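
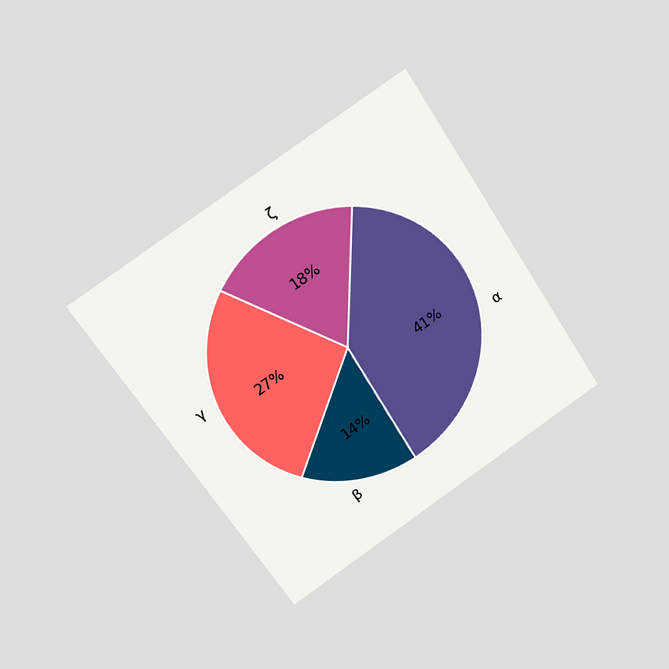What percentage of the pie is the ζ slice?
18%

The chart is tilted about 33° counter-clockwise and viewed at a slight angle. The ζ slice takes up 18% of the pie.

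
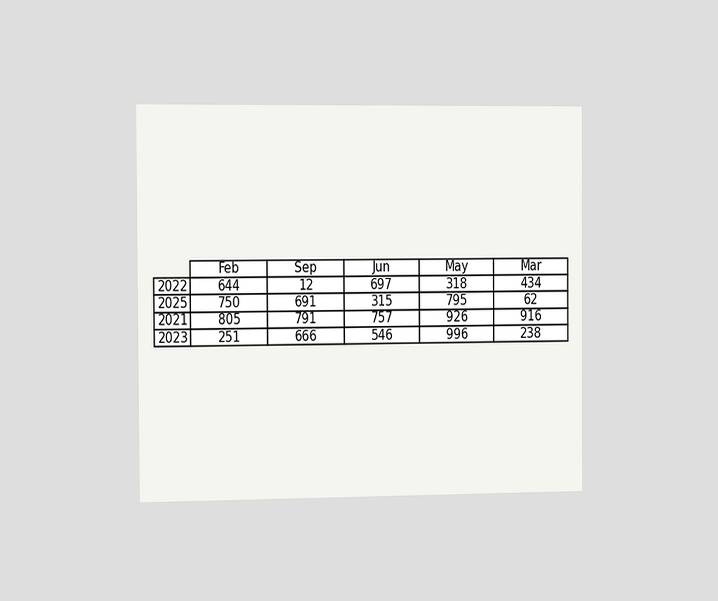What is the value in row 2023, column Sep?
The chart is viewed slightly from the left. The (2023, Sep) cell reads 666.

666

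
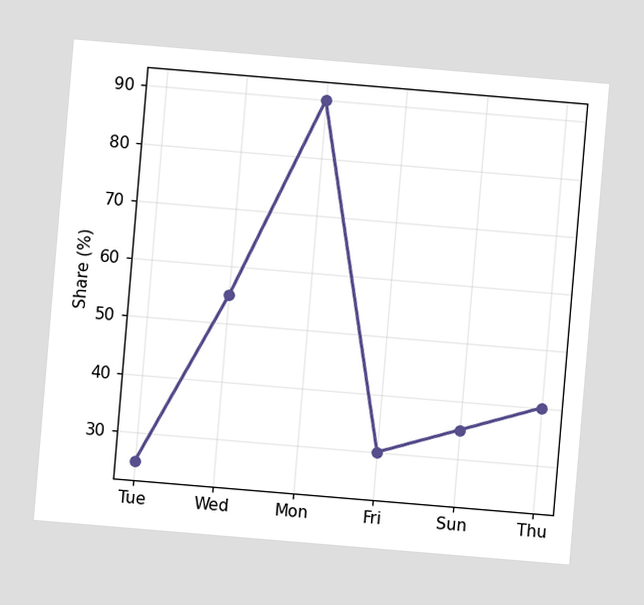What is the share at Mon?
90%

The chart is tilted about 5° clockwise. At Mon, the line is at 90%.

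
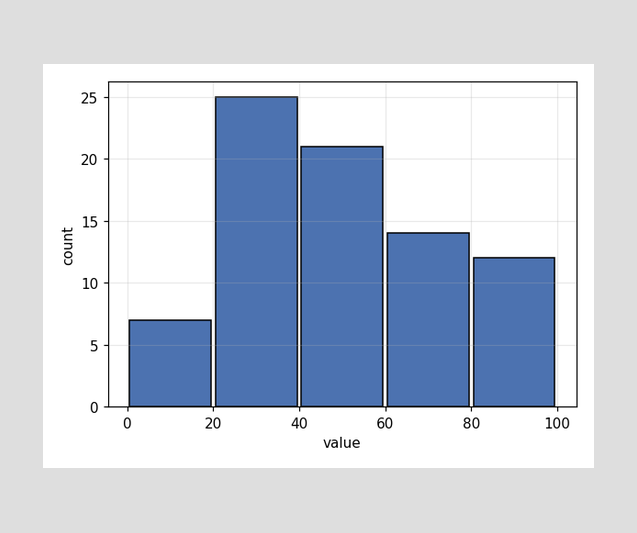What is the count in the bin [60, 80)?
The [60, 80) bin has height 14.

14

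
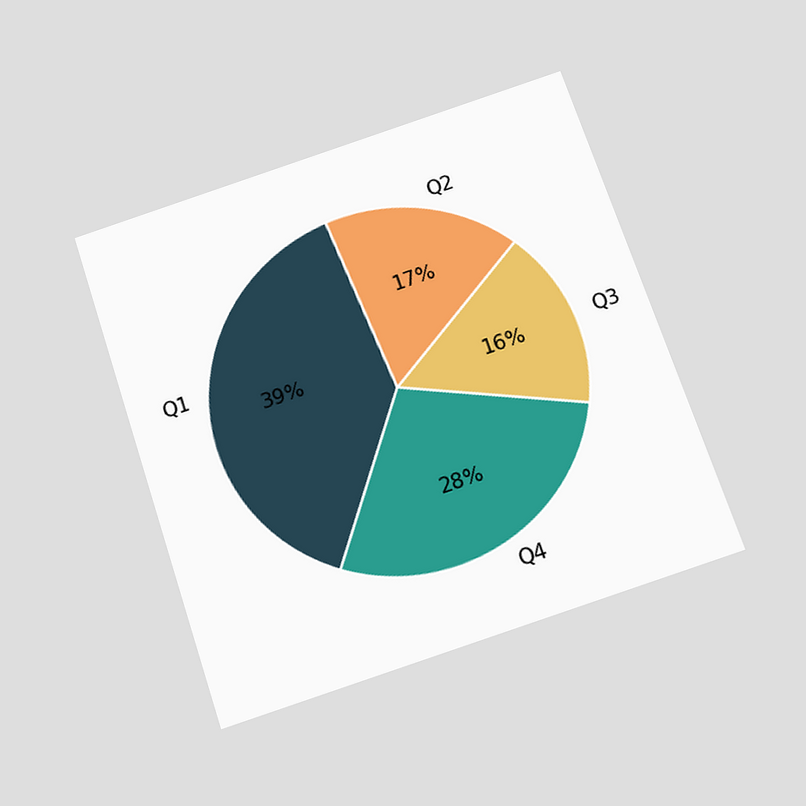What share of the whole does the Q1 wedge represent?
39%

The chart is tilted about 18° counter-clockwise and viewed slightly from below. The Q1 slice takes up 39% of the pie.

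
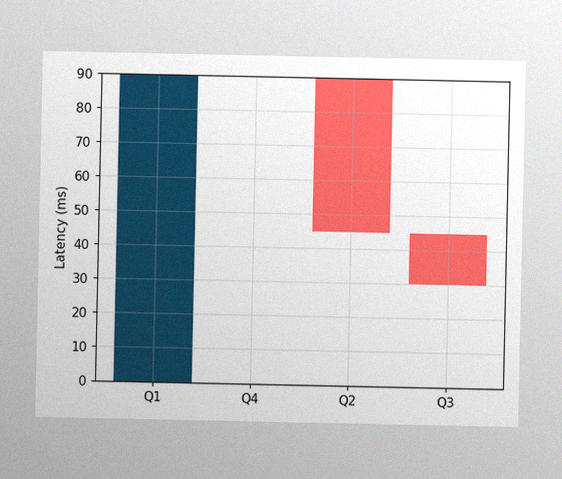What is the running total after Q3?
The image has some photo noise and uneven lighting. After Q3 the running total reaches 30ms.

30ms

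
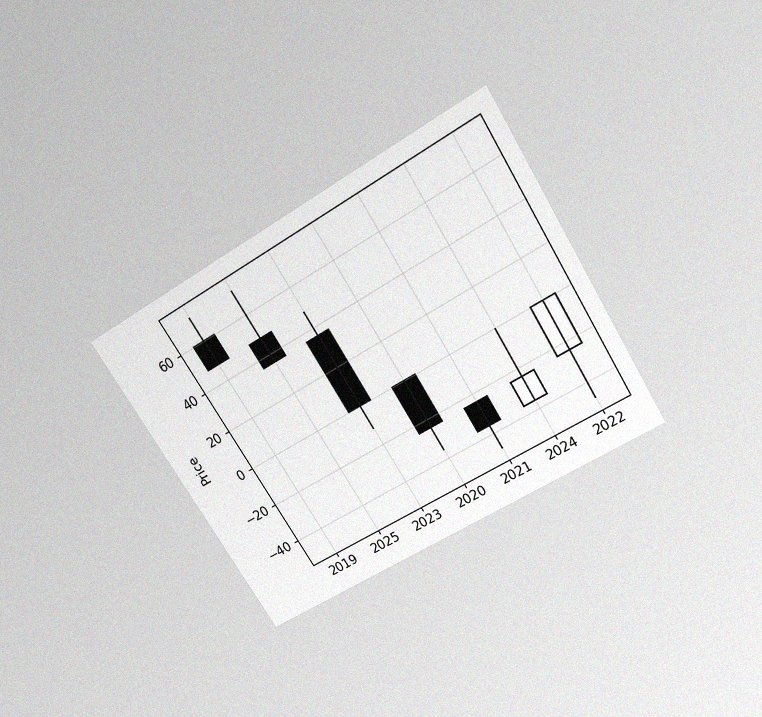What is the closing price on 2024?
The chart is tilted about 32° counter-clockwise and viewed slightly from above, with some photo noise. The 2024 candle closes at -24.

-24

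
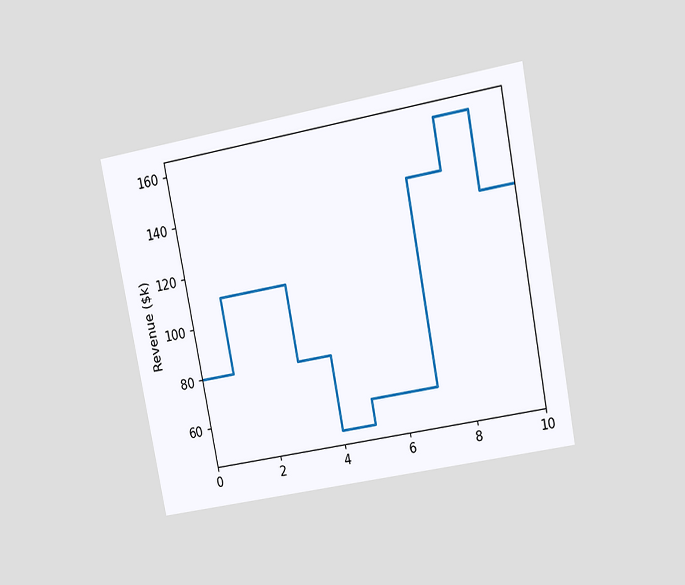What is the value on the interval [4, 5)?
$50k

The chart is tilted about 11° counter-clockwise and viewed at a slight angle. On [4, 5) the step sits at $50k.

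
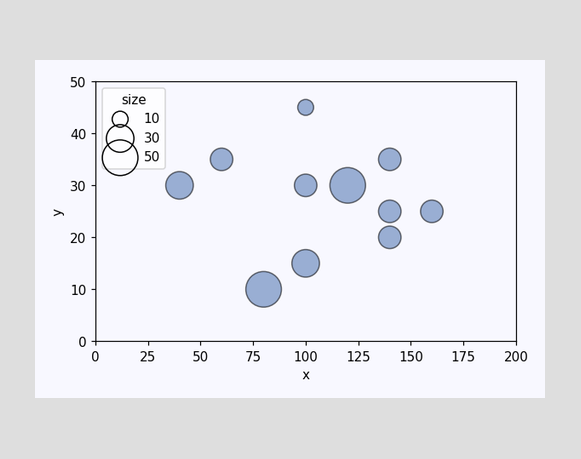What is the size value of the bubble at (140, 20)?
20

Matching the bubble at (140, 20) against the size legend gives 20.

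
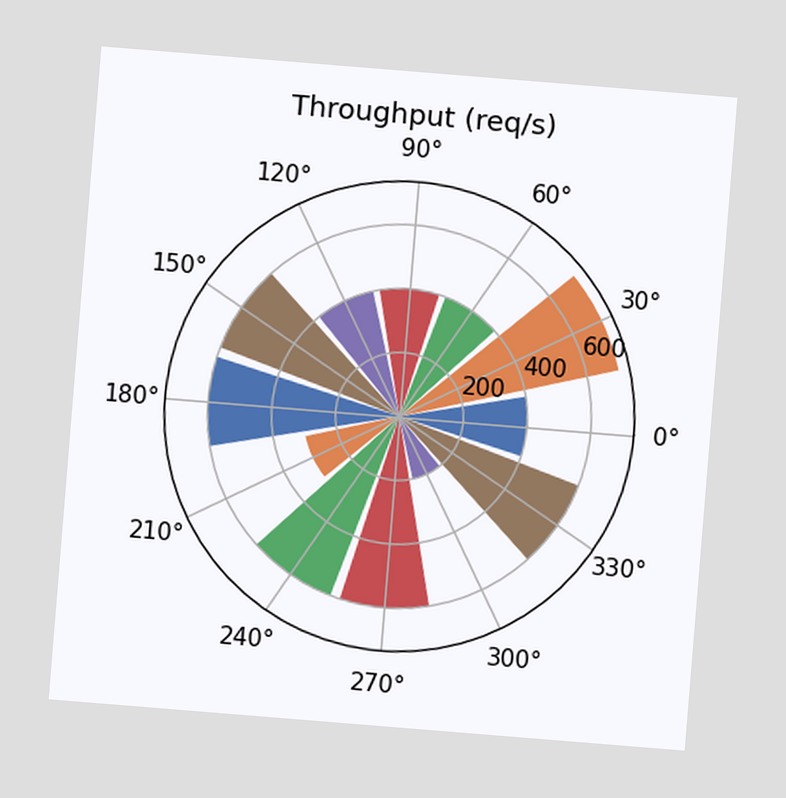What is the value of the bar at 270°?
600req/s

The chart is tilted about 5° clockwise. The bar at 270° reaches 600req/s on the radial axis.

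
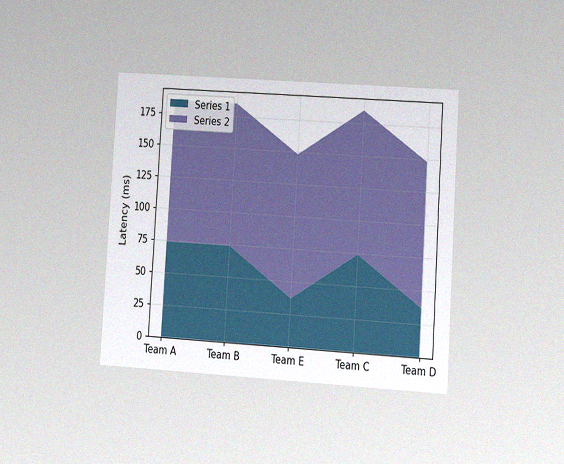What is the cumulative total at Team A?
The chart is tilted about 4° clockwise and viewed at a slight angle, with some photo noise. The stacked total at Team A reaches 185ms.

185ms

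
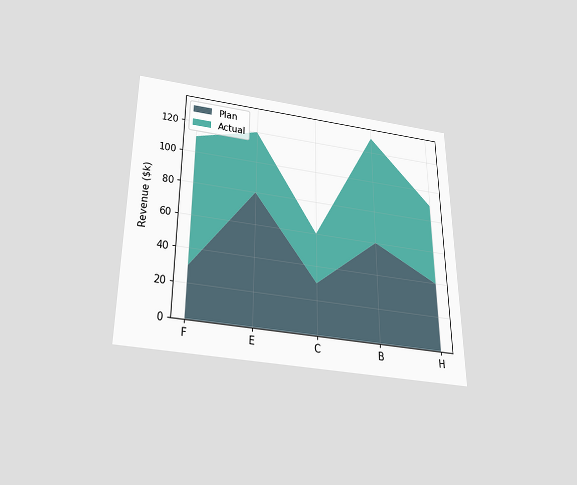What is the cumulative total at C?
$60k

The chart is viewed slightly from below. The stacked total at C reaches $60k.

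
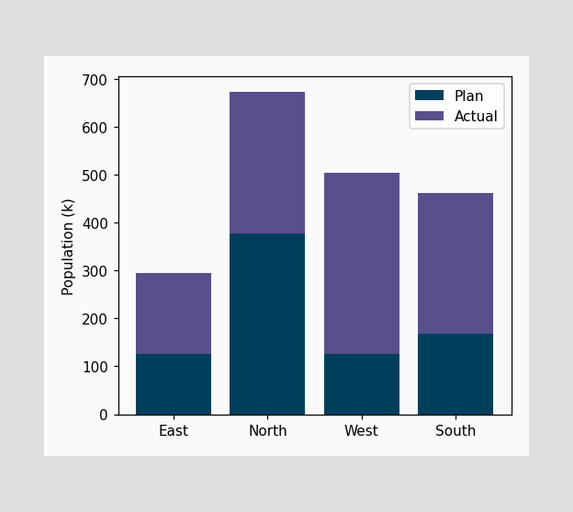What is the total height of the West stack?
504k

The West stack's top reaches 504k on the y-axis.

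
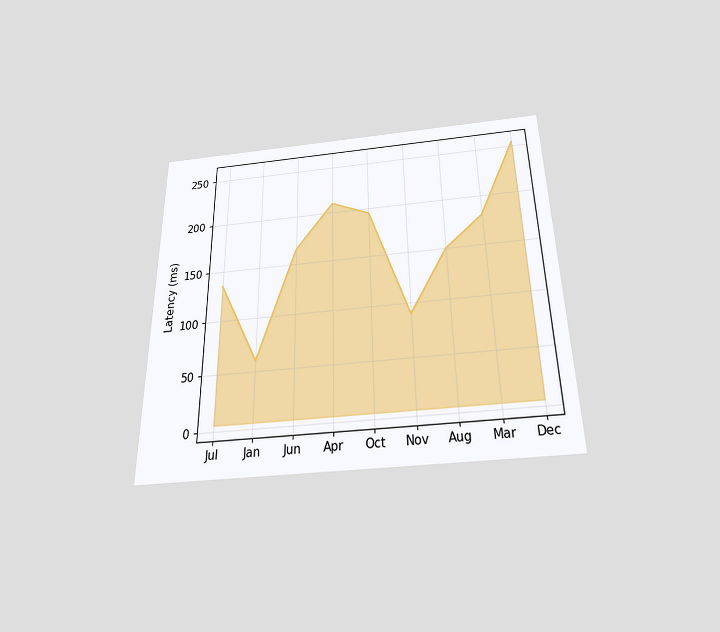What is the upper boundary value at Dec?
The chart is viewed slightly from below. At Dec the upper boundary is at 255ms.

255ms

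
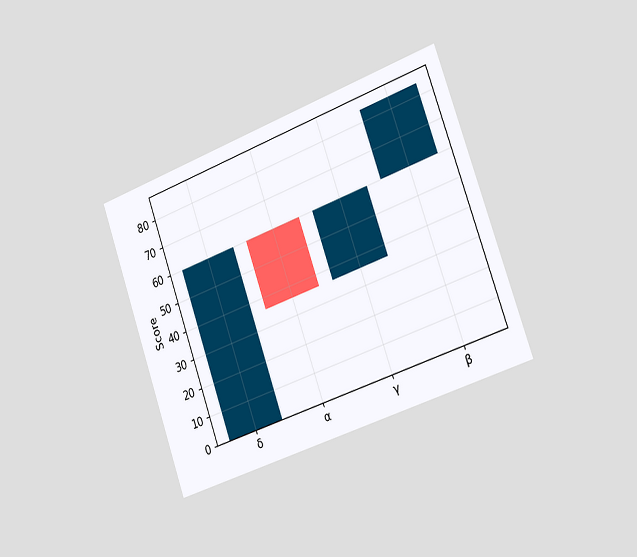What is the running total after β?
84

The chart is tilted about 19° counter-clockwise and viewed slightly from the right. After β the running total reaches 84.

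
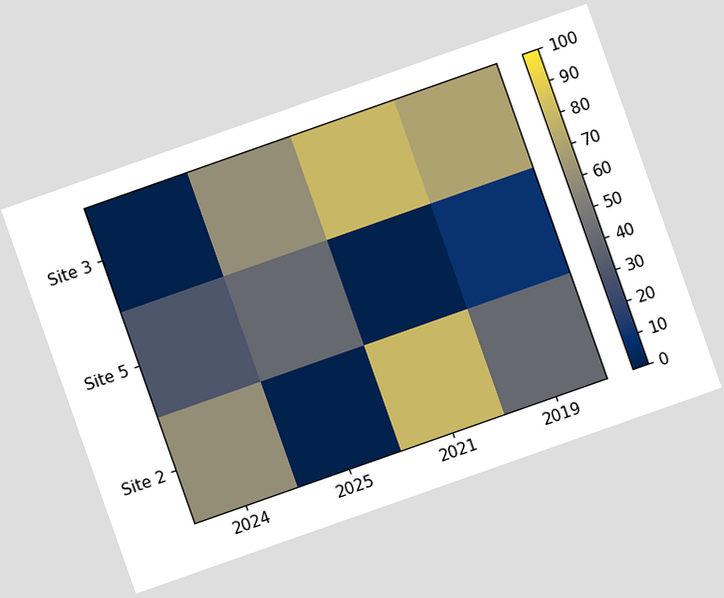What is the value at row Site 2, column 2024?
60

The chart is tilted about 19° counter-clockwise. Matching cell (Site 2, 2024) against the colorbar gives 60.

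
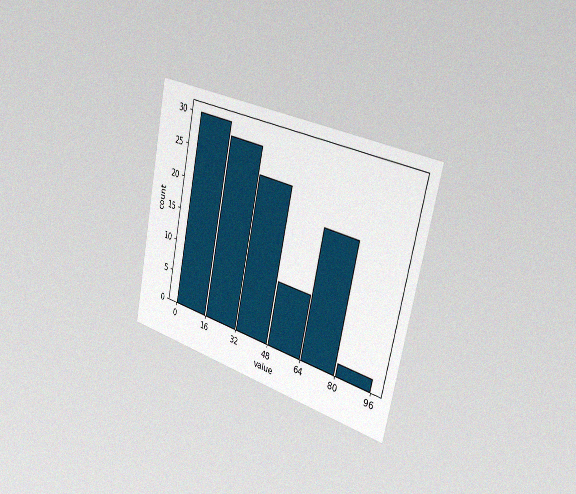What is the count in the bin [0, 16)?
The chart is tilted about 12° clockwise and viewed slightly from the right, with some photo noise. The [0, 16) bin has height 30.

30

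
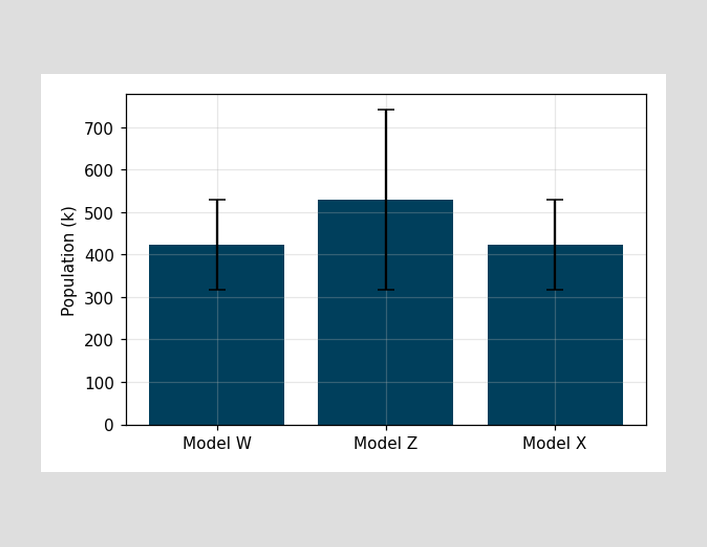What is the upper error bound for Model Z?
The Model Z bar's upper whisker reaches 742k.

742k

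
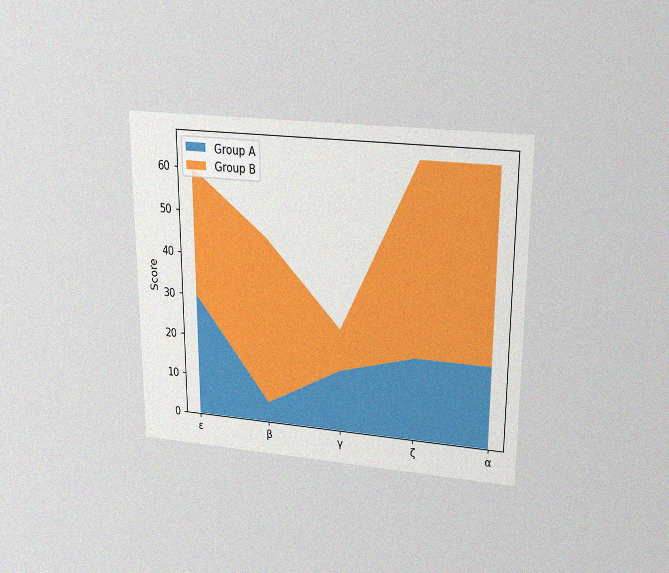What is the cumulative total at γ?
The chart is viewed slightly from above, with some photo noise. The stacked total at γ reaches 25.

25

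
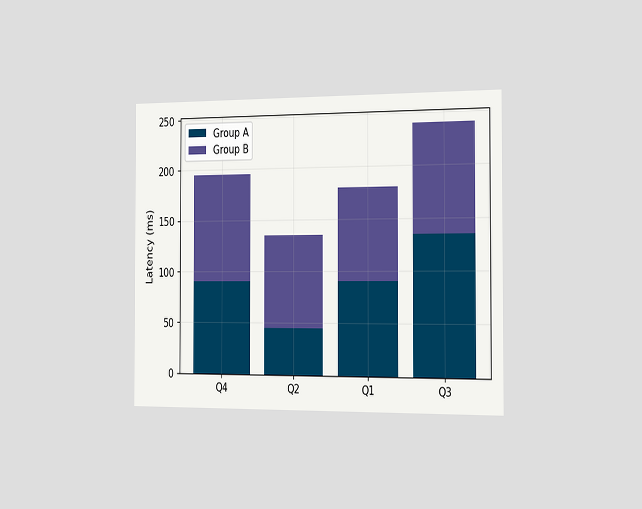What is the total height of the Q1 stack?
The chart is viewed slightly from the right. The Q1 stack's top reaches 180ms on the y-axis.

180ms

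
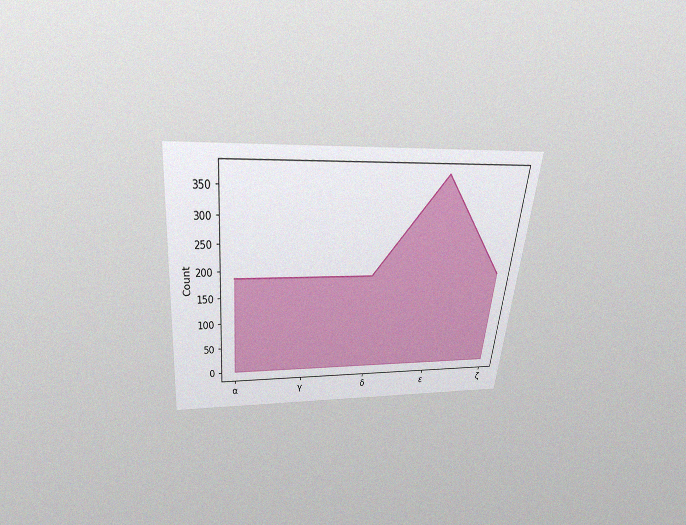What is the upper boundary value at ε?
The chart is tilted about 6° clockwise and viewed slightly from above, with some photo noise. At ε the upper boundary is at 372.

372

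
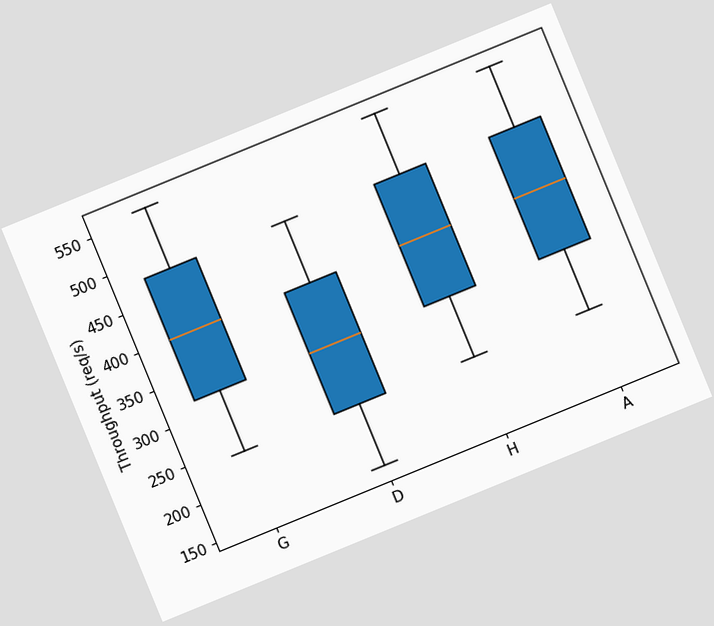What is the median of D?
The chart is tilted about 22° counter-clockwise. The median line in the D box sits at 320req/s.

320req/s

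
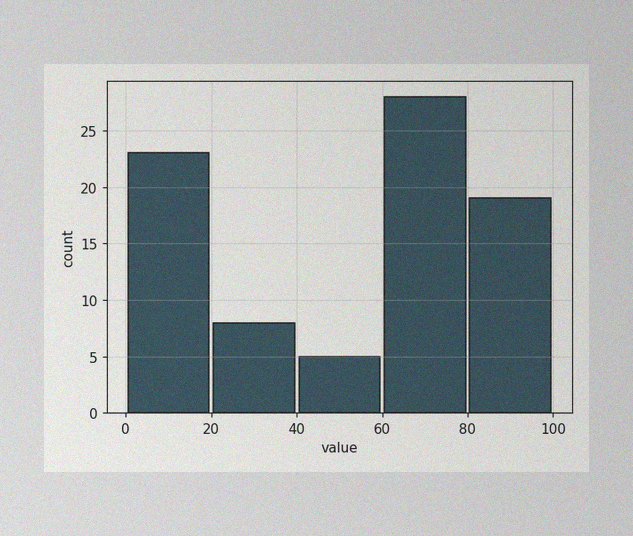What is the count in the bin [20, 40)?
8

The image has some photo noise and uneven lighting. The [20, 40) bin has height 8.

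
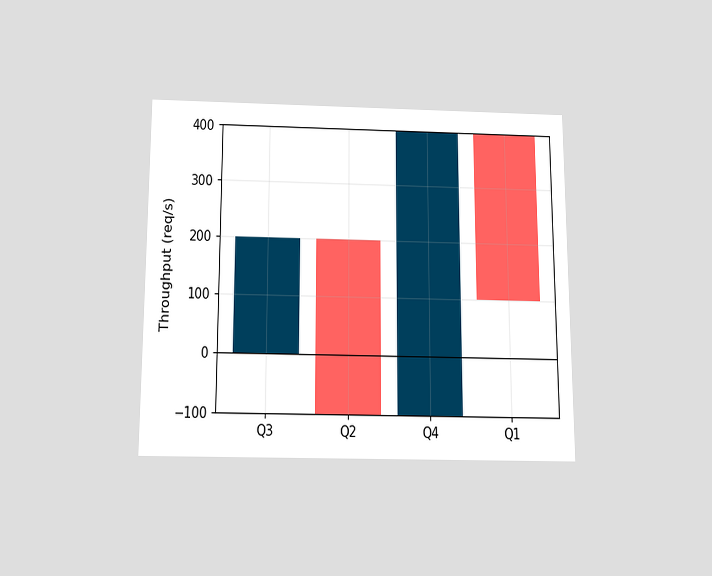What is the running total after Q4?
400req/s

The chart is viewed slightly from below. After Q4 the running total reaches 400req/s.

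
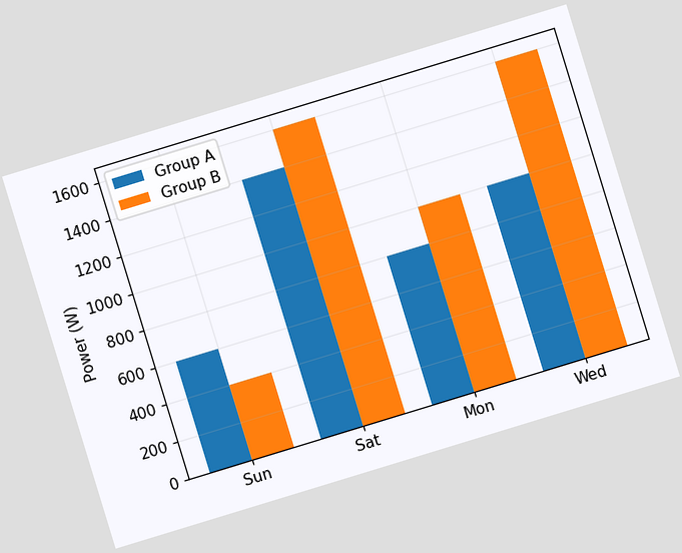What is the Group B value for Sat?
1600W

The chart is tilted about 17° counter-clockwise. The Group B bar at Sat reaches 1600W on the y-axis.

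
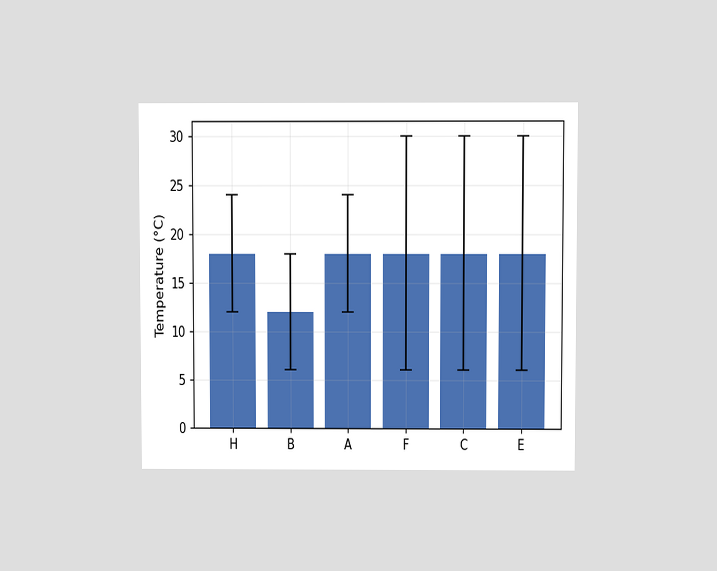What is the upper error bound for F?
The chart is viewed at a slight angle. The F bar's upper whisker reaches 30°C.

30°C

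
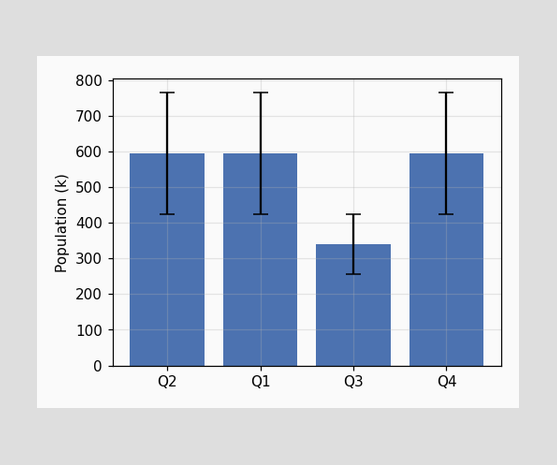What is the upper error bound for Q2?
765k

The Q2 bar's upper whisker reaches 765k.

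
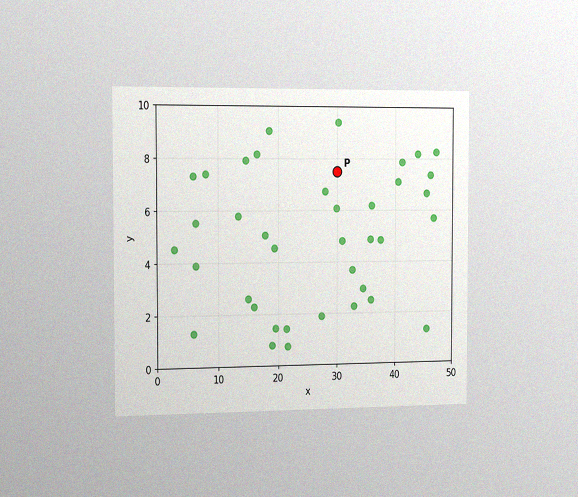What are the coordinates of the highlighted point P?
The chart is viewed slightly from the left, with some photo noise. Following the gridlines from P to each axis, P sits at (30, 7.5).

(30, 7.5)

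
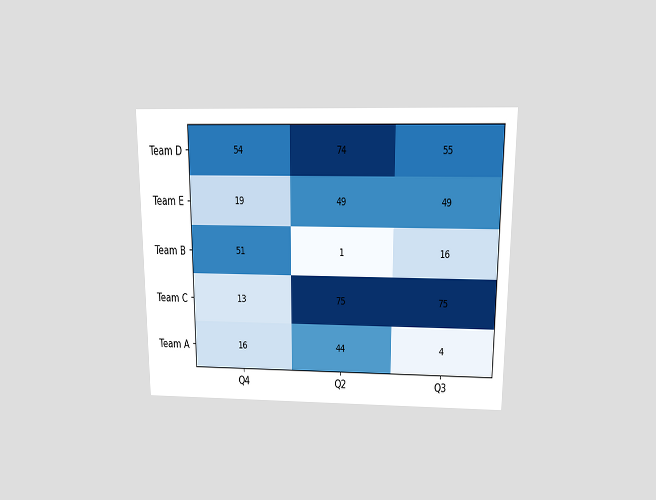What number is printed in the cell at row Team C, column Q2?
The chart is viewed slightly from above. The (Team C, Q2) cell reads 75.

75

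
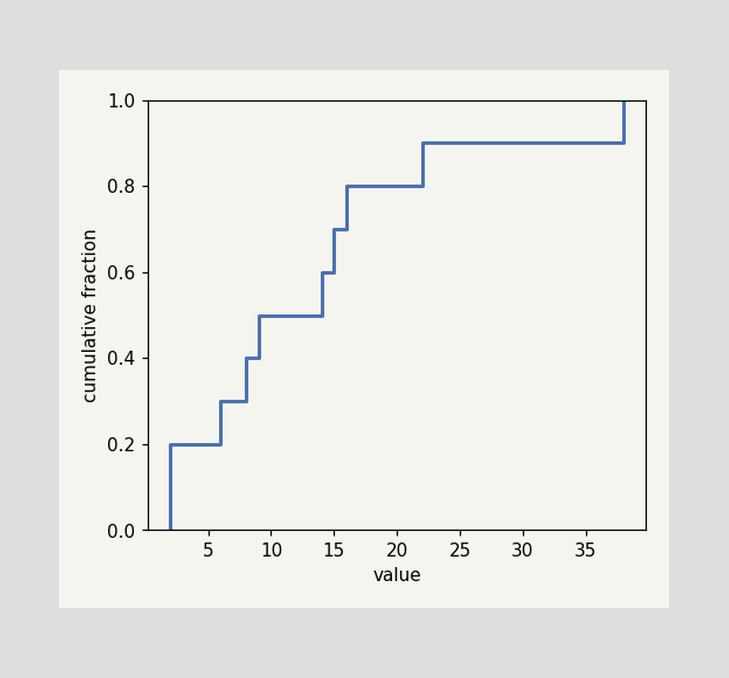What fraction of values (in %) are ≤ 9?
At x=9 the ECDF step is at 50%.

50%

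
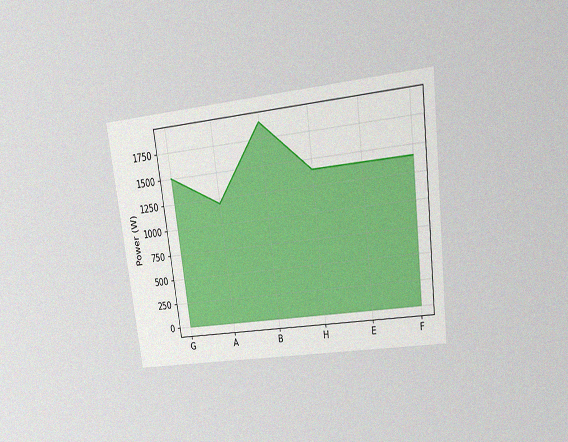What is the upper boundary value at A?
The chart is tilted about 7° counter-clockwise and viewed at a slight angle, with some photo noise. At A the upper boundary is at 1200W.

1200W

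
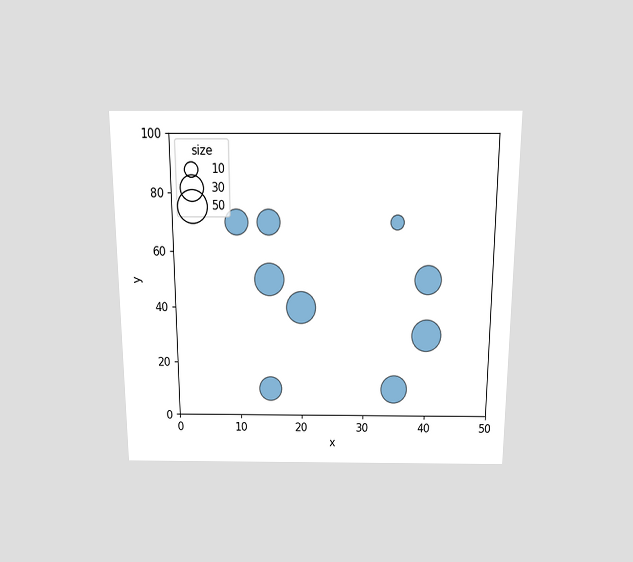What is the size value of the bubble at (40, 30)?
50

The chart is viewed slightly from above. Matching the bubble at (40, 30) against the size legend gives 50.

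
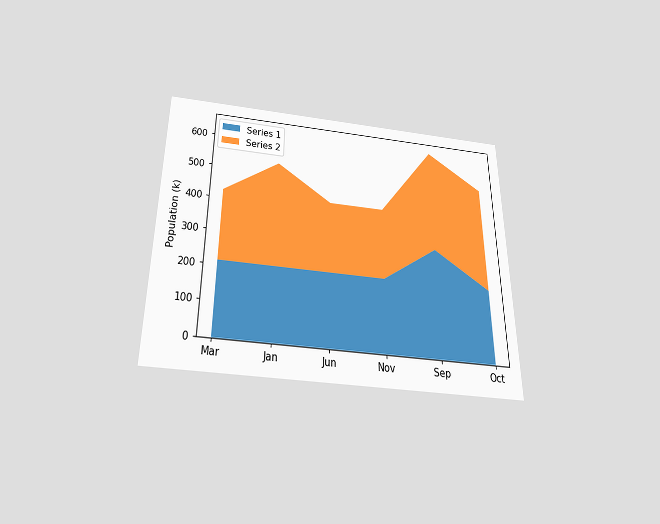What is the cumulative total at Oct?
530k

The chart is viewed slightly from below. The stacked total at Oct reaches 530k.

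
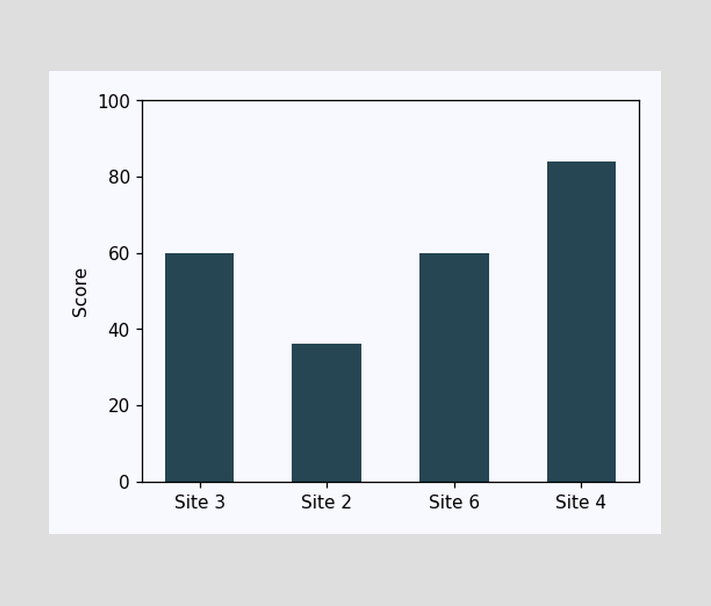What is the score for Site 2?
Reading along the chart's y-axis, the Site 2 bar reaches 36.

36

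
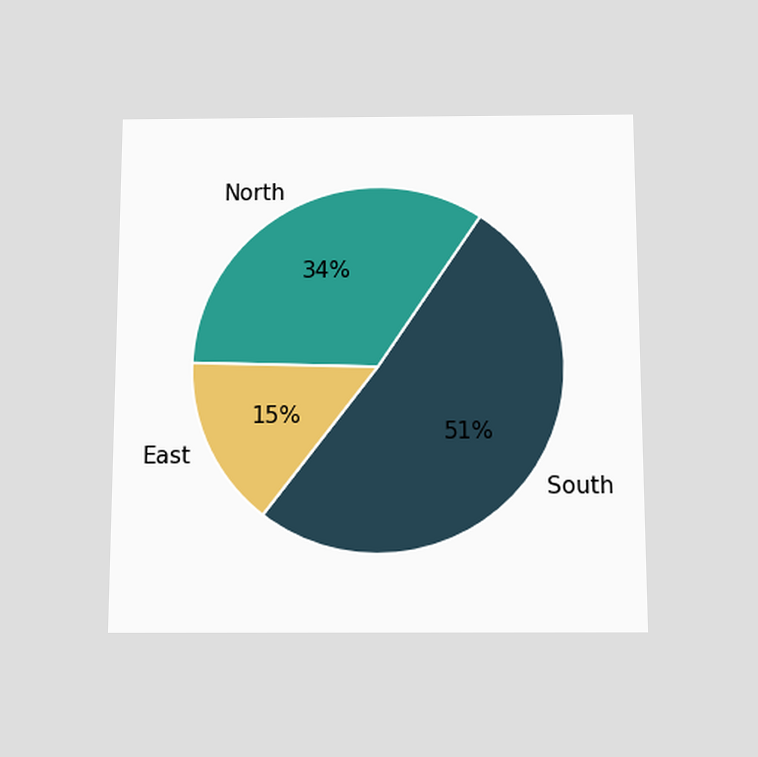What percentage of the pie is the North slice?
The chart is viewed slightly from below. The North slice takes up 34% of the pie.

34%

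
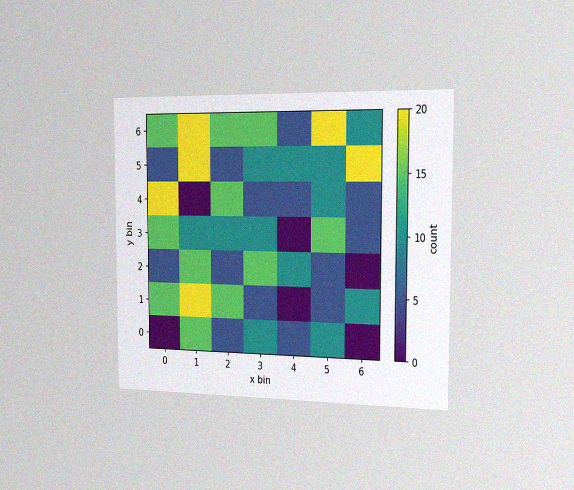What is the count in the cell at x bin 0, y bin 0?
The chart is viewed slightly from the right, with some photo noise. Matching the cell (0, 0) against the colorbar gives 0.

0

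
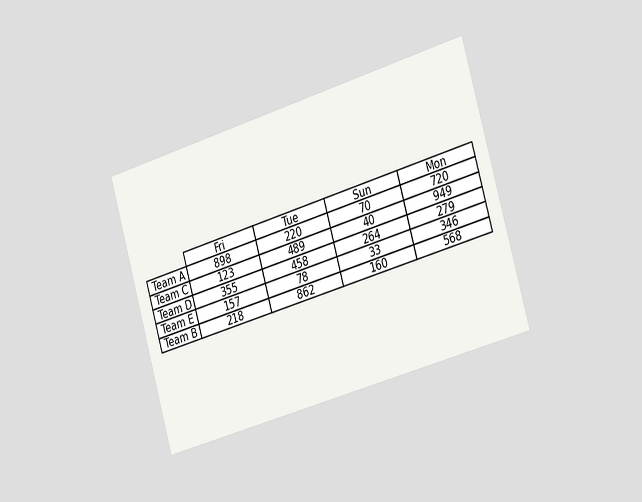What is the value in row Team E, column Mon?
346

The chart is tilted about 16° counter-clockwise and viewed slightly from the right. The (Team E, Mon) cell reads 346.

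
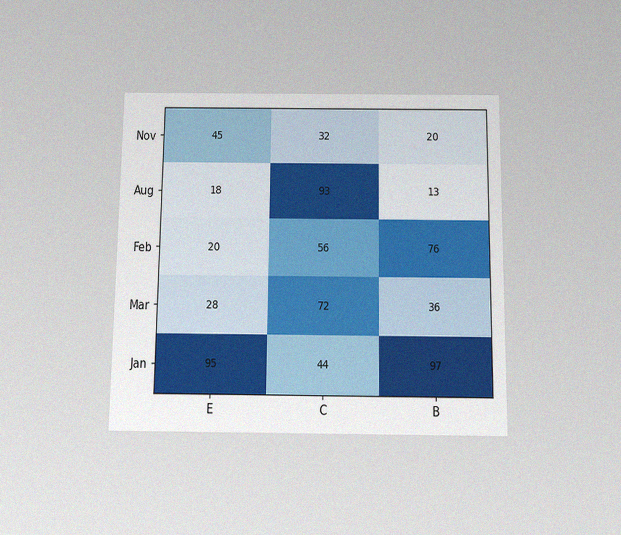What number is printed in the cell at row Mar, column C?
The chart is viewed slightly from below, with some photo noise. The (Mar, C) cell reads 72.

72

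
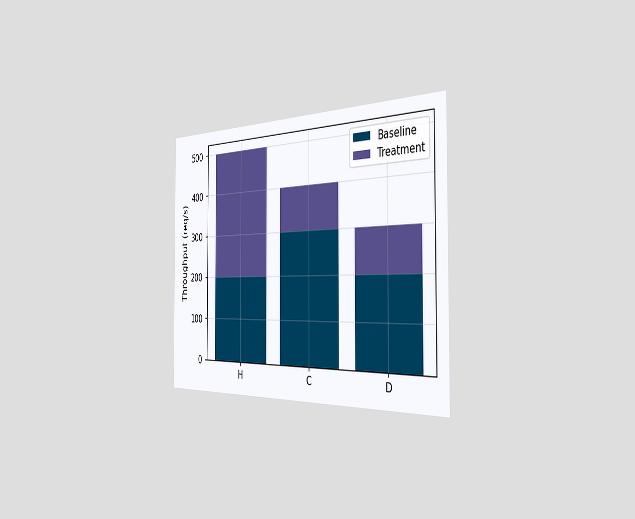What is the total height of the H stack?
The chart is viewed slightly from the right. The H stack's top reaches 500req/s on the y-axis.

500req/s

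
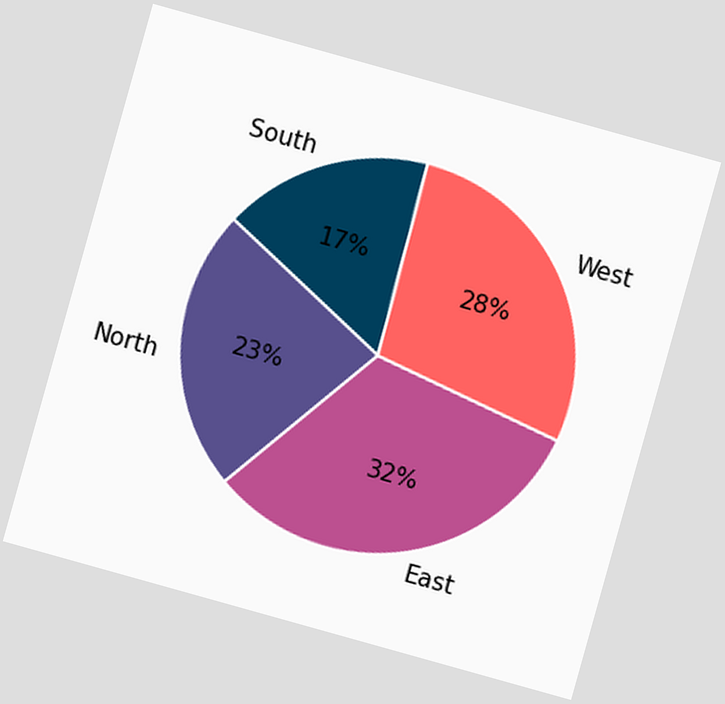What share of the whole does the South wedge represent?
The chart is tilted about 16° clockwise. The South slice takes up 17% of the pie.

17%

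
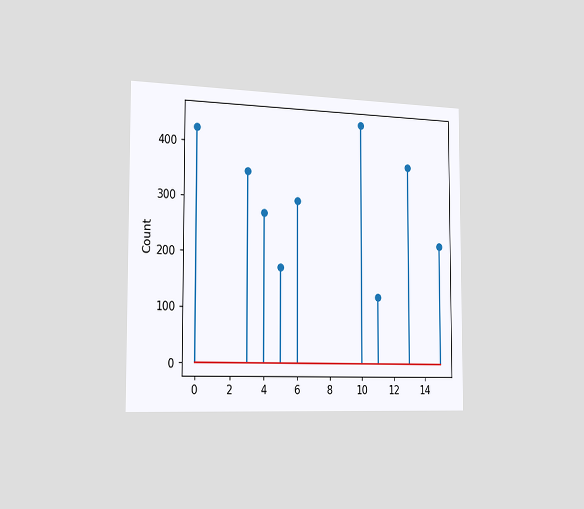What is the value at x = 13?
375

The chart is viewed slightly from the left. The stem at x=13 reaches 375.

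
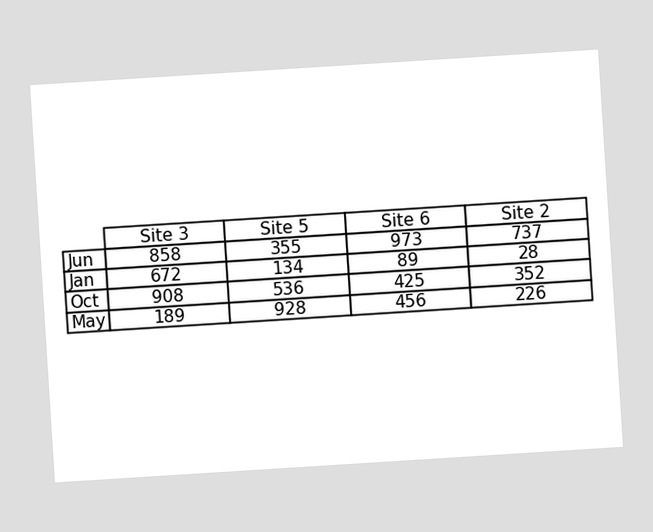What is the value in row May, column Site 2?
226

The chart is tilted about 4° counter-clockwise. The (May, Site 2) cell reads 226.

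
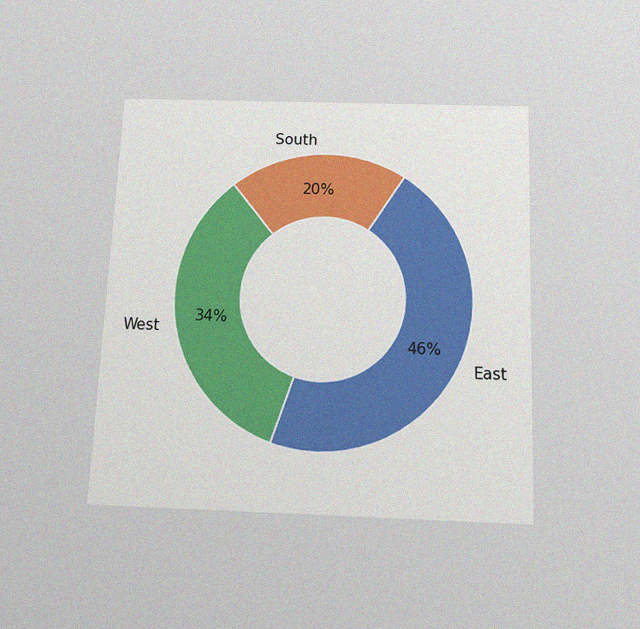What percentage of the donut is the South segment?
20%

The chart is tilted about 2° clockwise and viewed slightly from below, with some photo noise. The South segment takes up 20% of the ring.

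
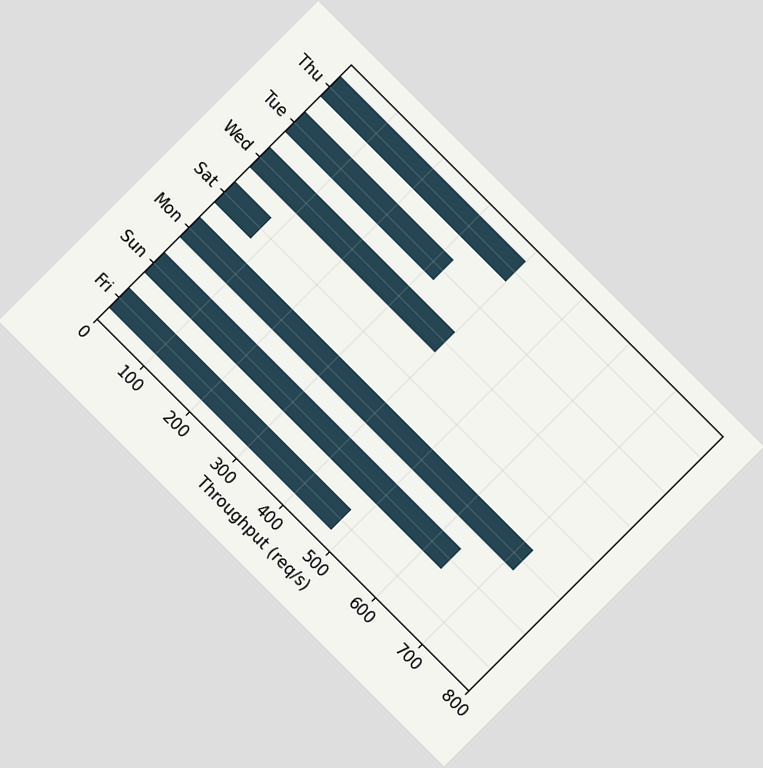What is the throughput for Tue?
The chart is tilted about 45° clockwise. Reading along the chart's x-axis, the Tue bar reaches 320req/s.

320req/s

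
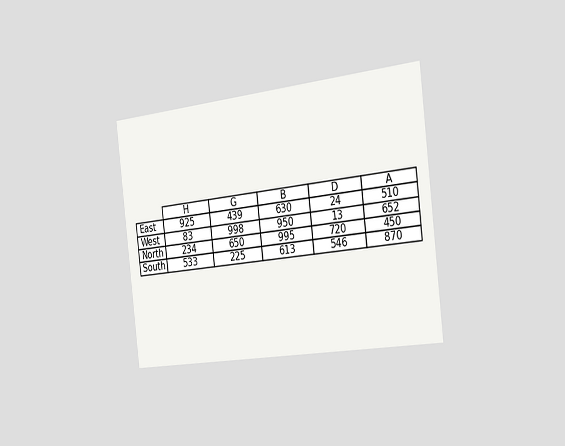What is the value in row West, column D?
13

The chart is tilted about 7° counter-clockwise and viewed slightly from the right. The (West, D) cell reads 13.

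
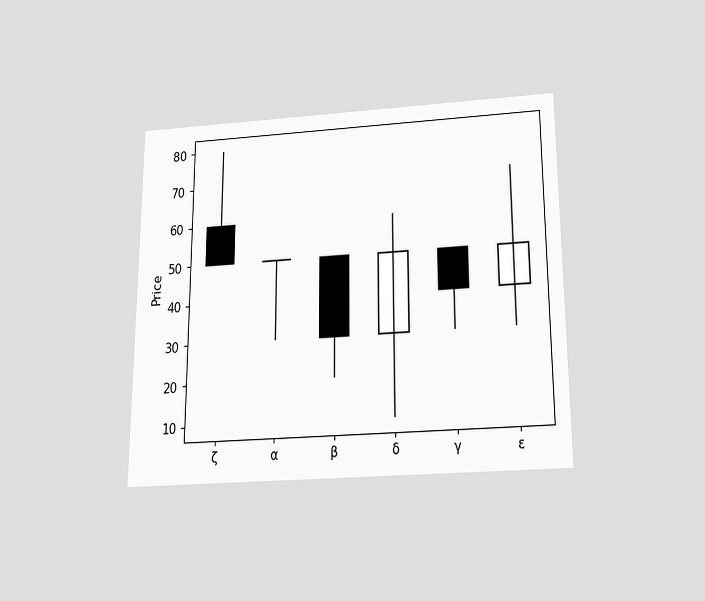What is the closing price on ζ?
50

The chart is viewed slightly from below. The ζ candle closes at 50.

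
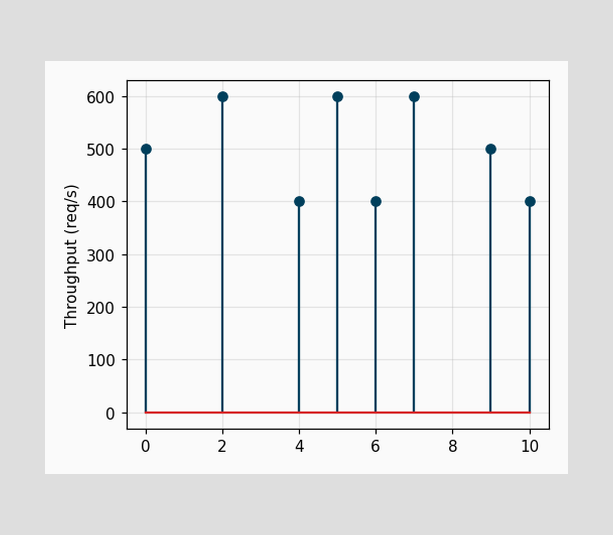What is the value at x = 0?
The stem at x=0 reaches 500req/s.

500req/s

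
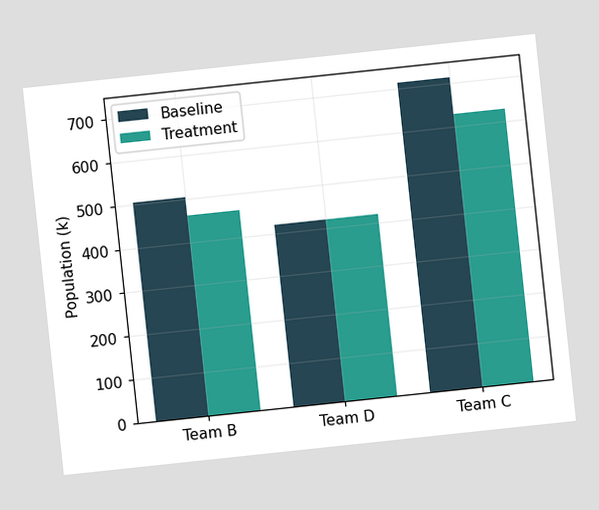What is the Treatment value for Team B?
462k

The chart is tilted about 6° counter-clockwise. The Treatment bar at Team B reaches 462k on the y-axis.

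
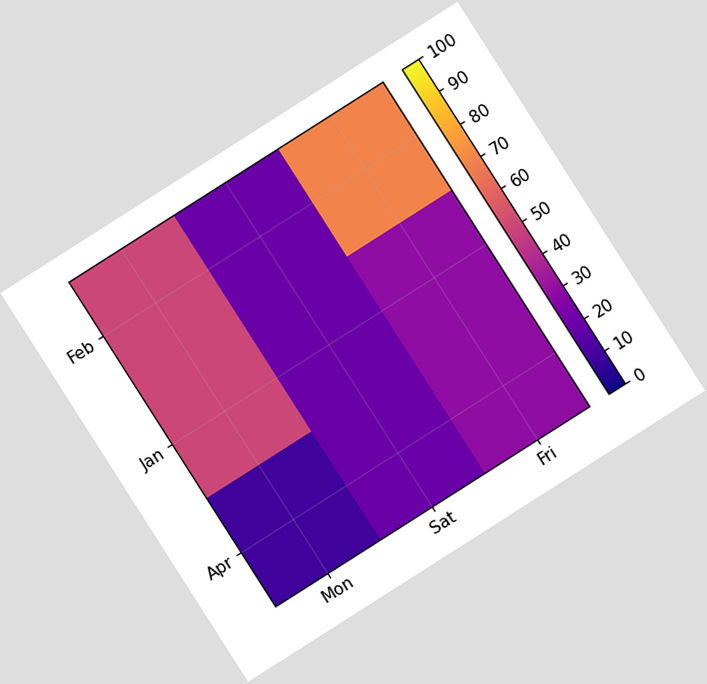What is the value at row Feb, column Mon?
50

The chart is tilted about 33° counter-clockwise. Matching cell (Feb, Mon) against the colorbar gives 50.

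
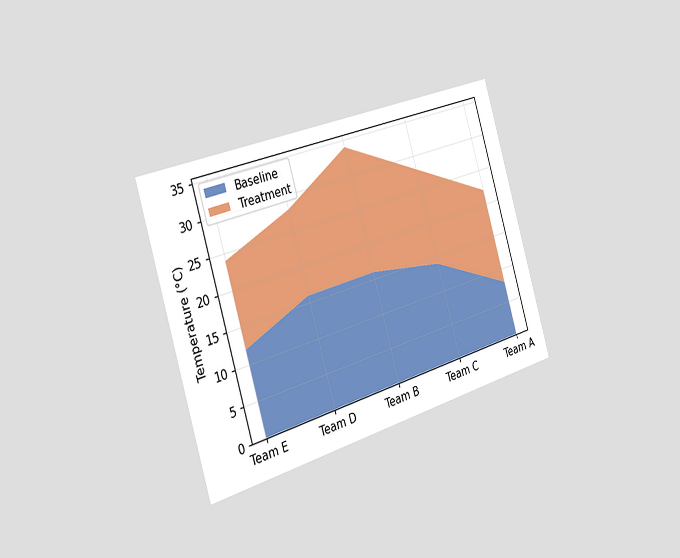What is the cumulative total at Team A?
The chart is tilted about 17° counter-clockwise and viewed slightly from the left. The stacked total at Team A reaches 22°C.

22°C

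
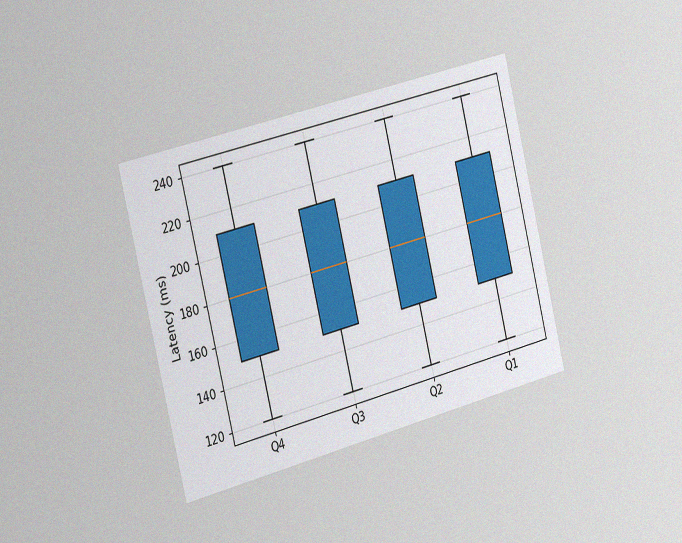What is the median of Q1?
The chart is tilted about 14° counter-clockwise and viewed slightly from the left, with some photo noise. The median line in the Q1 box sits at 180ms.

180ms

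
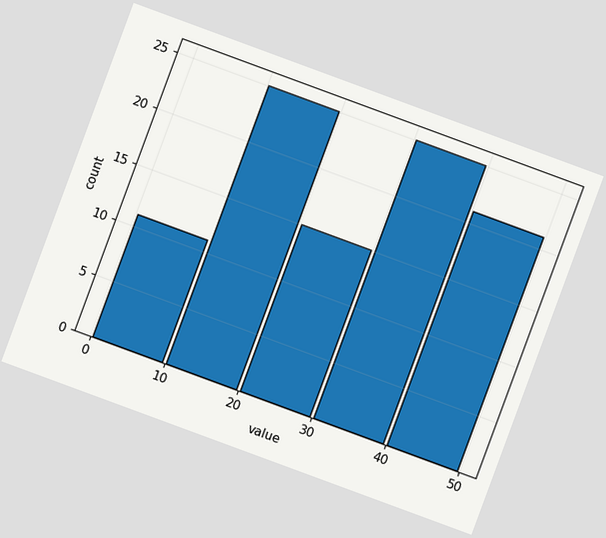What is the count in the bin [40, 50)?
The chart is tilted about 20° clockwise. The [40, 50) bin has height 21.

21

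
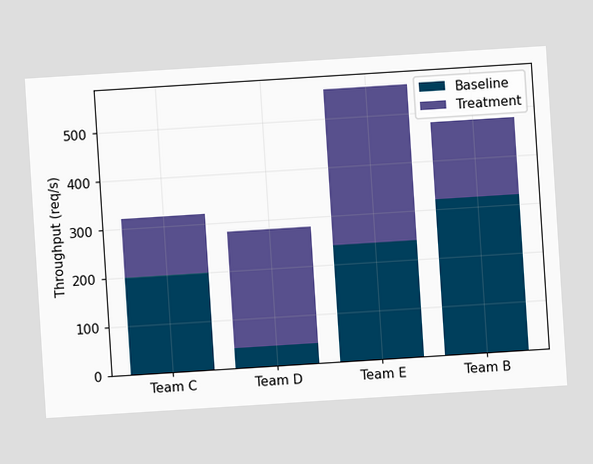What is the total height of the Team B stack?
480req/s

The chart is tilted about 4° counter-clockwise. The Team B stack's top reaches 480req/s on the y-axis.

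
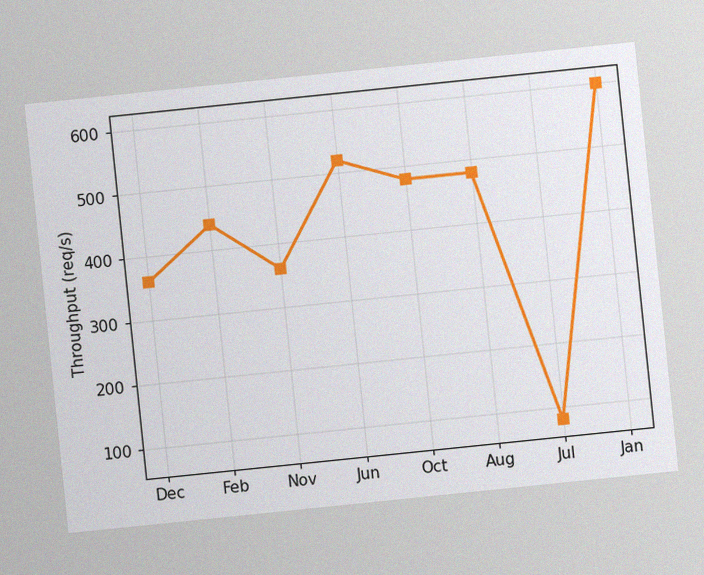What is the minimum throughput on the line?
The chart is tilted about 6° counter-clockwise, with some photo noise. The lowest point is at Jul, and reading across to the y-axis gives 80req/s.

80req/s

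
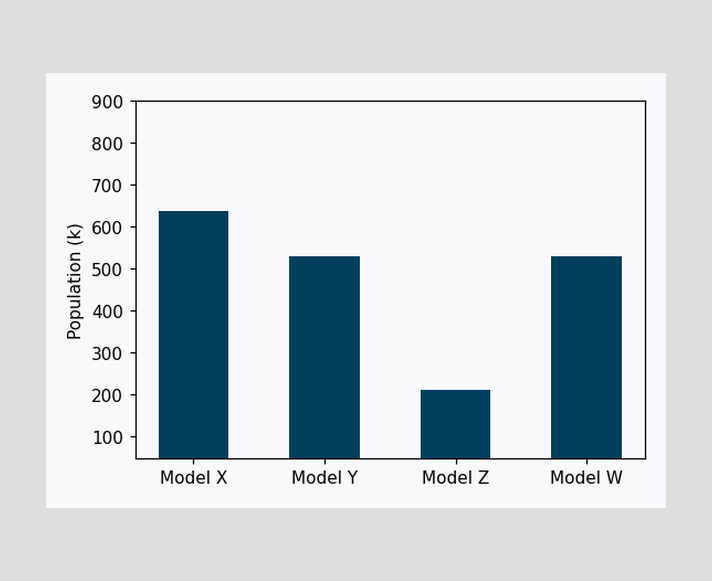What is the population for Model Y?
Reading along the chart's y-axis, the Model Y bar reaches 530k.

530k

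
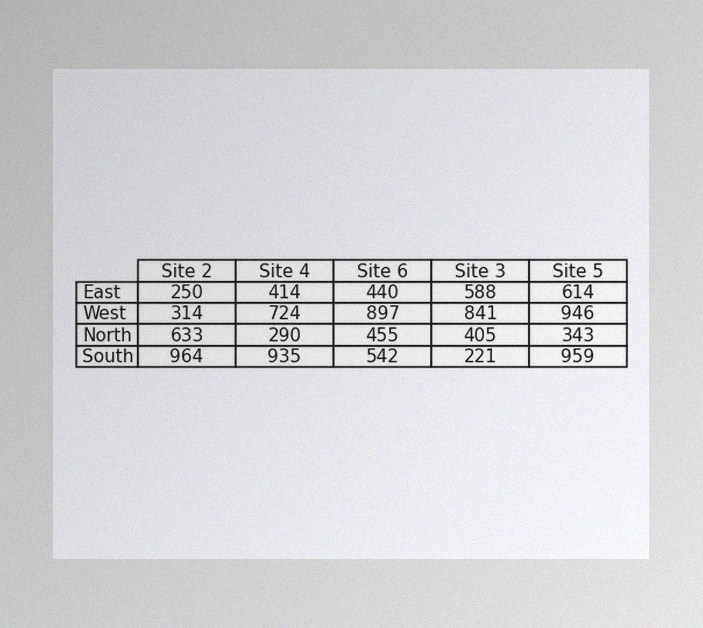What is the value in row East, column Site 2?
250

The image has some photo noise and uneven lighting. The (East, Site 2) cell reads 250.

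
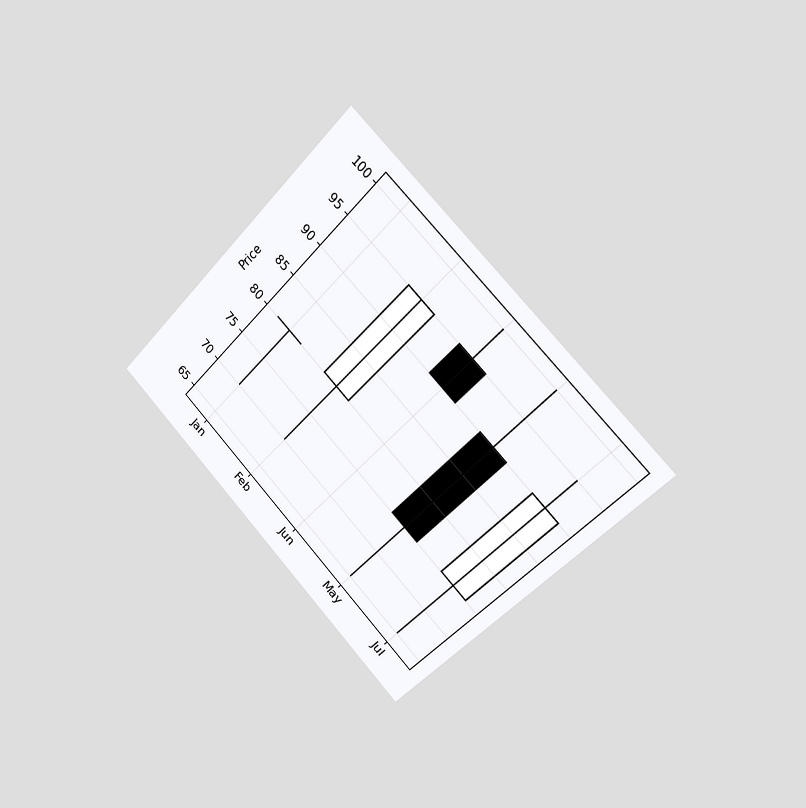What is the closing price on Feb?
The chart is tilted about 45° clockwise and viewed slightly from the right. The Feb candle closes at 95.

95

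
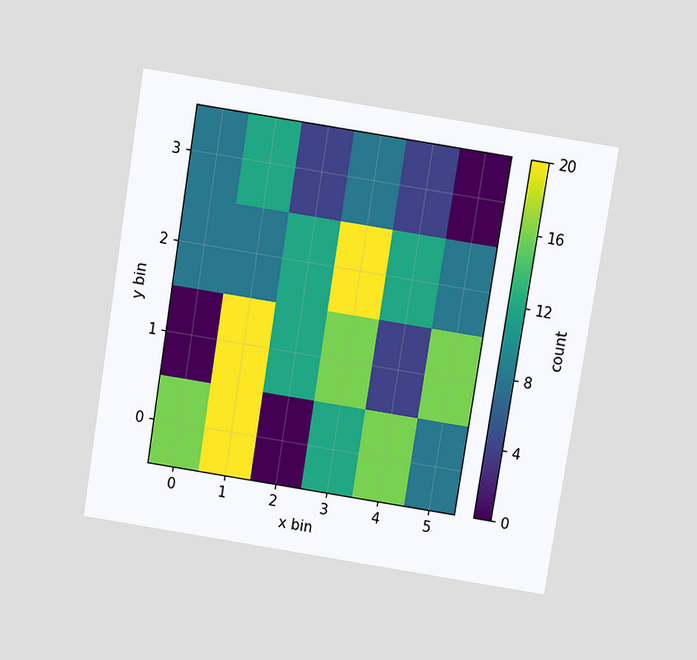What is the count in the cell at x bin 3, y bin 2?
20

The chart is tilted about 9° clockwise and viewed slightly from above. Matching the cell (3, 2) against the colorbar gives 20.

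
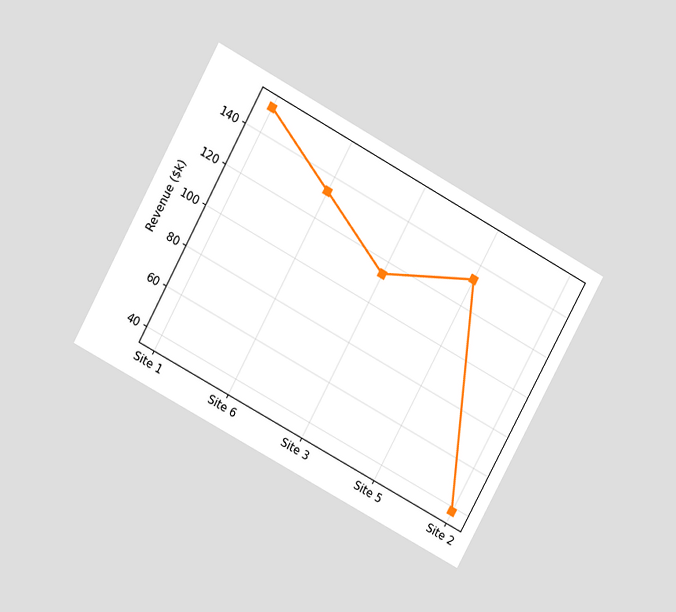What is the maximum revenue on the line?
The chart is tilted about 29° clockwise and viewed at a slight angle. The highest point is at Site 1, and reading across to the y-axis gives $152k.

$152k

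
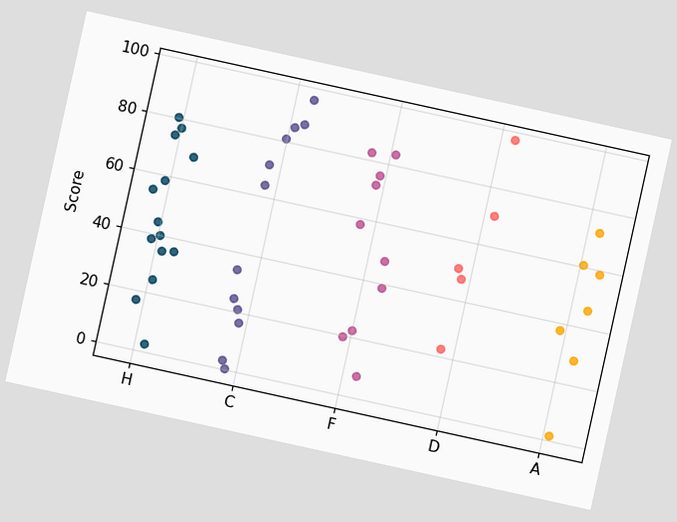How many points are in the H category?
The chart is tilted about 12° clockwise. Counting the markers in the H column gives 14.

14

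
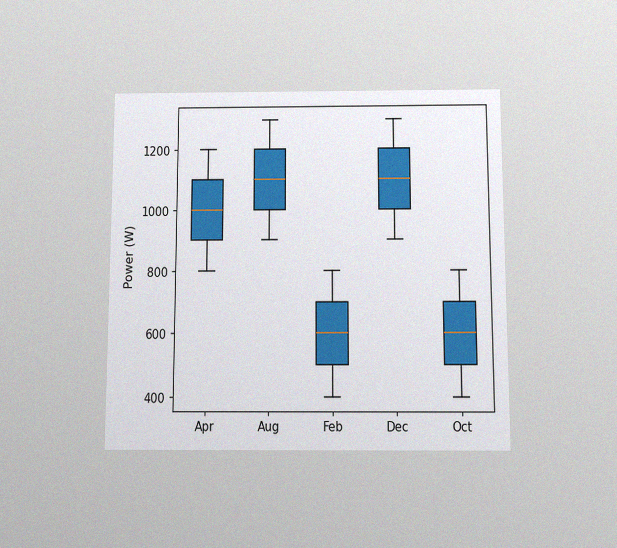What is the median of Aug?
The chart is viewed slightly from below, with some photo noise. The median line in the Aug box sits at 1100W.

1100W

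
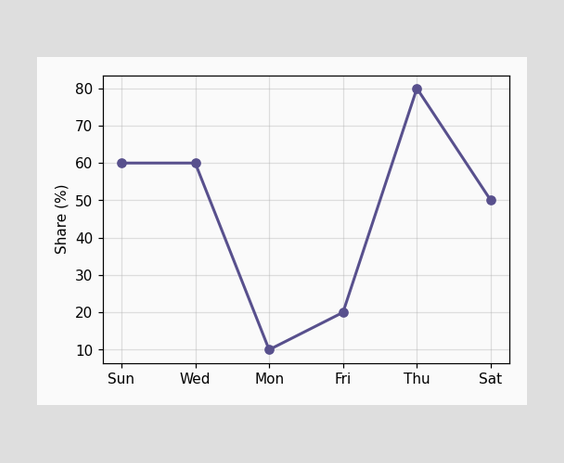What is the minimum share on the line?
10%

The lowest point is at Mon, and reading across to the y-axis gives 10%.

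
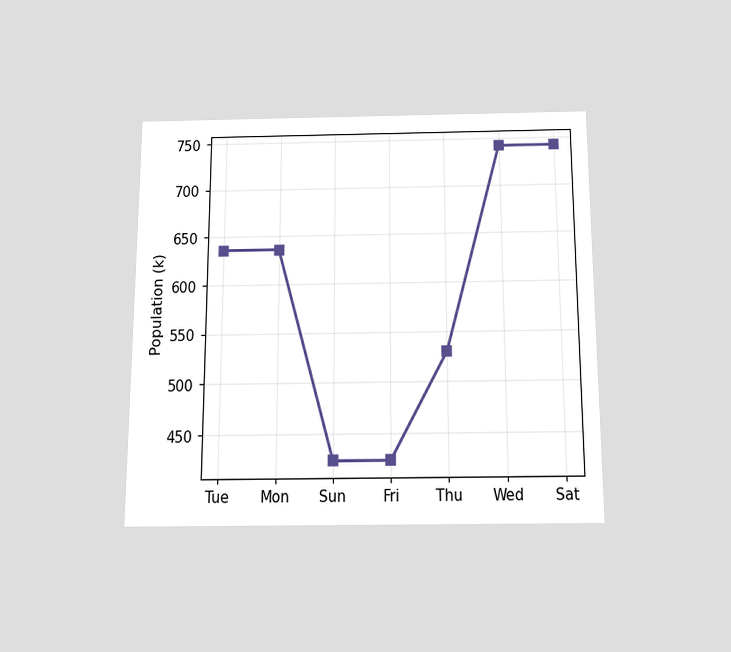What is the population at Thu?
The chart is viewed slightly from below. At Thu, the line is at 530k.

530k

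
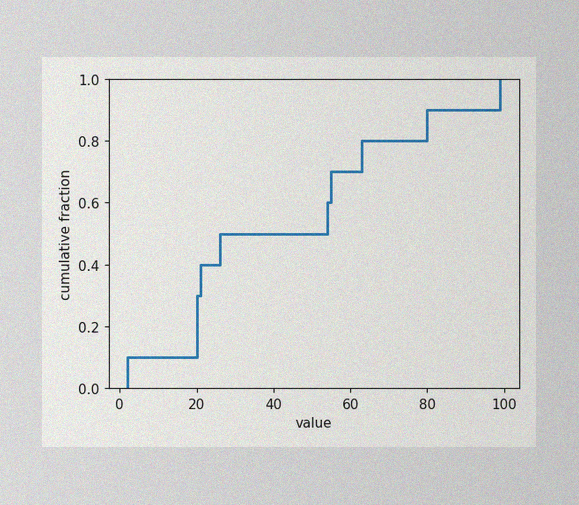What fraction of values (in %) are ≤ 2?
The image has some photo noise and uneven lighting. At x=2 the ECDF step is at 10%.

10%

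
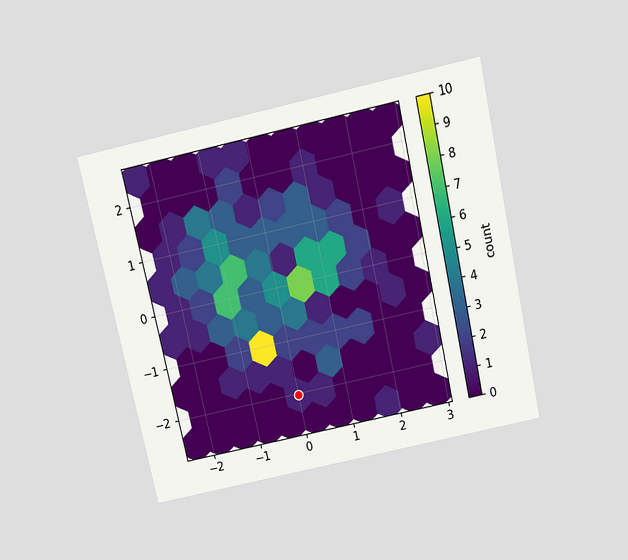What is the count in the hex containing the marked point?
1

The chart is tilted about 12° counter-clockwise and viewed slightly from above. The marked hex reads 1 on the colorbar.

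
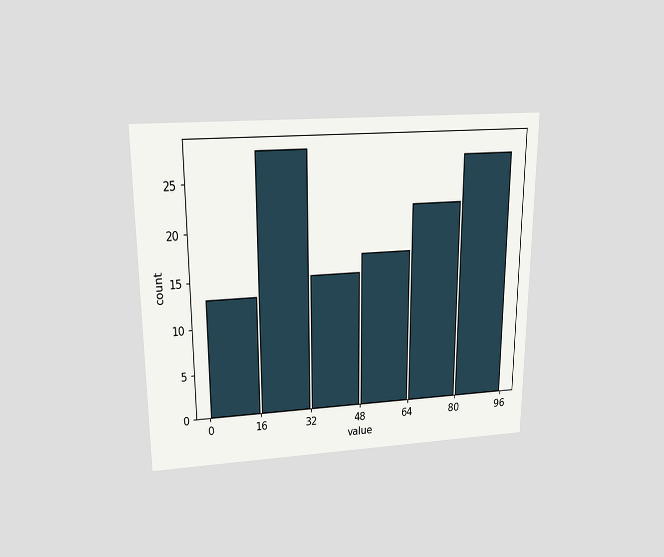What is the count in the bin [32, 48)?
15

The chart is viewed slightly from above. The [32, 48) bin has height 15.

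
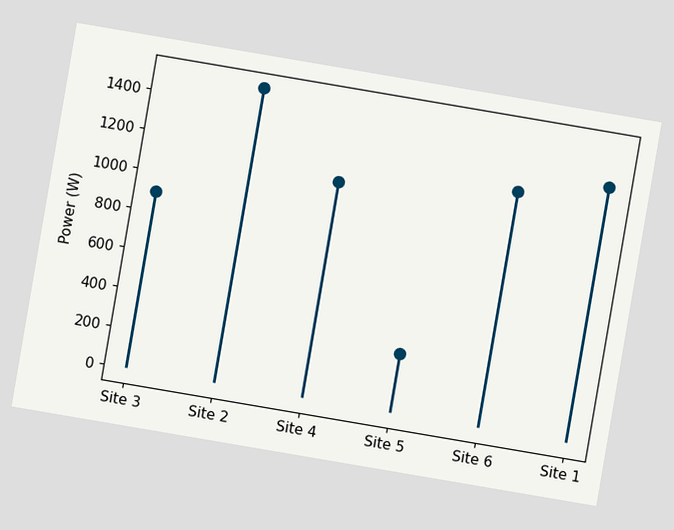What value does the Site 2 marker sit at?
1500W

The chart is tilted about 10° clockwise. The Site 2 marker sits at 1500W.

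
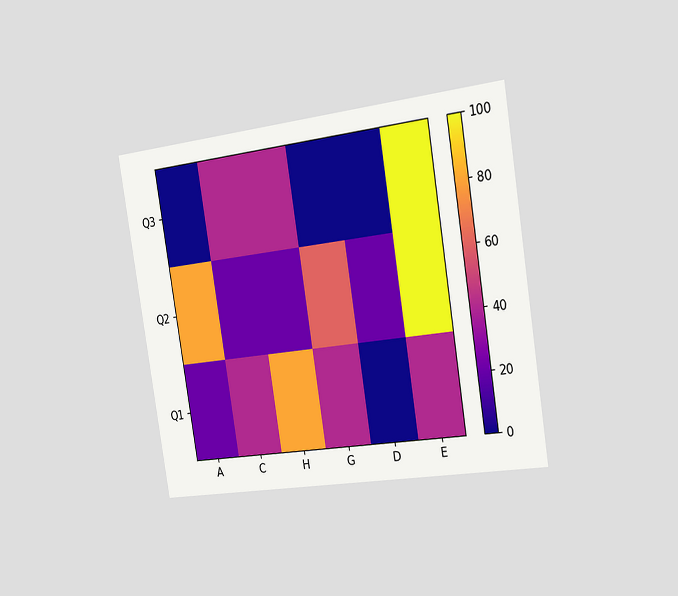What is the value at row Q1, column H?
80

The chart is tilted about 9° counter-clockwise and viewed slightly from the right. Matching cell (Q1, H) against the colorbar gives 80.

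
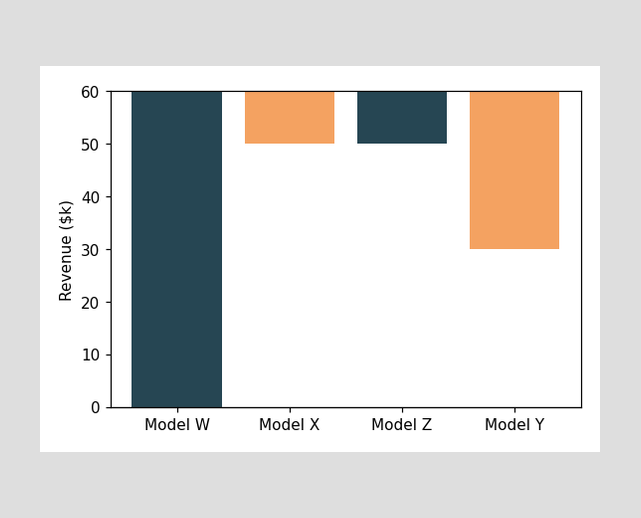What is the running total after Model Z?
After Model Z the running total reaches $60k.

$60k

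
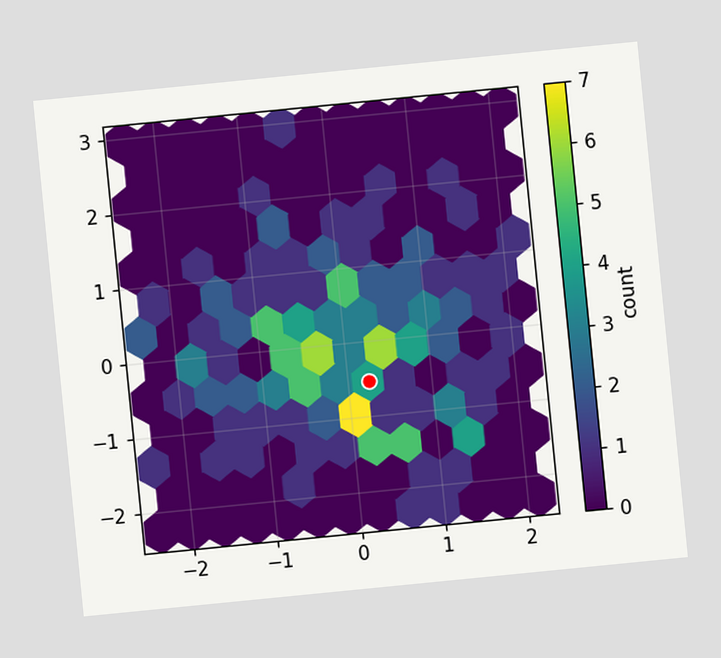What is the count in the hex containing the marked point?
The chart is tilted about 6° counter-clockwise. The marked hex reads 4 on the colorbar.

4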